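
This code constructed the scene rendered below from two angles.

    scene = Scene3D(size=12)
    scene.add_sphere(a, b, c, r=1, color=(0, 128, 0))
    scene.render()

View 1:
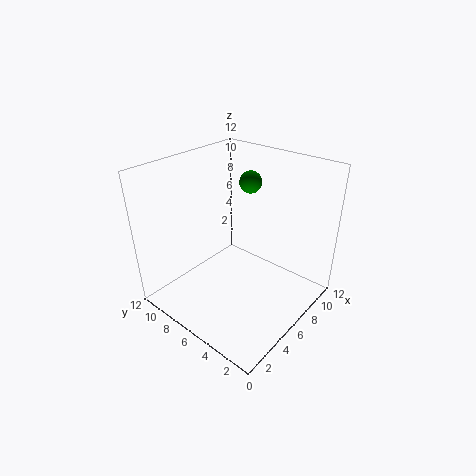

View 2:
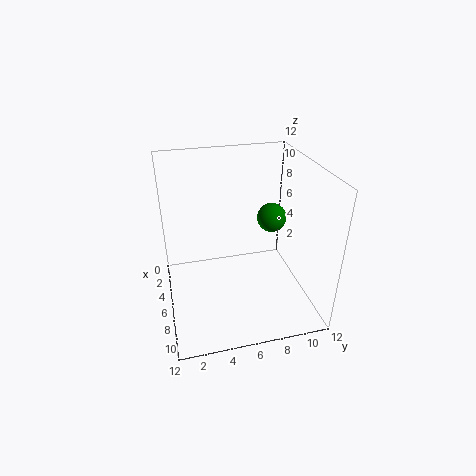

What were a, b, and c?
a = 9.5, b = 7.5, c = 9.5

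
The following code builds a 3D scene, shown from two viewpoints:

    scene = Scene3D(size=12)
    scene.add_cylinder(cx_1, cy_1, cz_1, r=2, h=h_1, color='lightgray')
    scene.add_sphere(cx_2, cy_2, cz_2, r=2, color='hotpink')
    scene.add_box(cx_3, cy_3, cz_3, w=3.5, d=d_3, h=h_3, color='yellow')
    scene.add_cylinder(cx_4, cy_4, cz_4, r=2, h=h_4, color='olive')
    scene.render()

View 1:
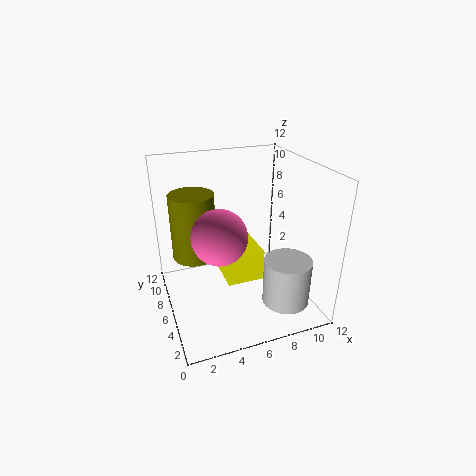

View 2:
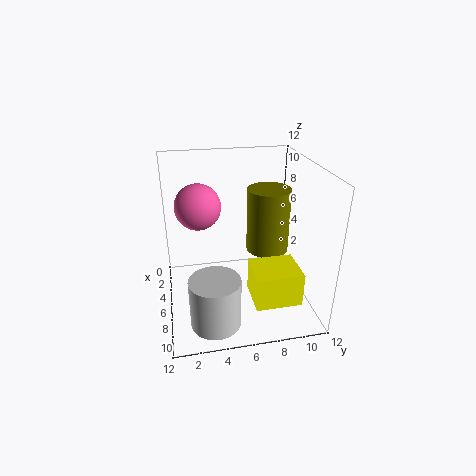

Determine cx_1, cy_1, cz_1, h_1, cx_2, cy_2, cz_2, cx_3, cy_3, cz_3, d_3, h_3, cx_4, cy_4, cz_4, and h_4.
cx_1 = 9.5; cy_1 = 3.5; cz_1 = 0.5; h_1 = 4; cx_2 = 3.5; cy_2 = 3; cz_2 = 8; cx_3 = 5.5; cy_3 = 7; cz_3 = 0.5; d_3 = 4; h_3 = 3; cx_4 = 3; cy_4 = 9.5; cz_4 = 3; h_4 = 6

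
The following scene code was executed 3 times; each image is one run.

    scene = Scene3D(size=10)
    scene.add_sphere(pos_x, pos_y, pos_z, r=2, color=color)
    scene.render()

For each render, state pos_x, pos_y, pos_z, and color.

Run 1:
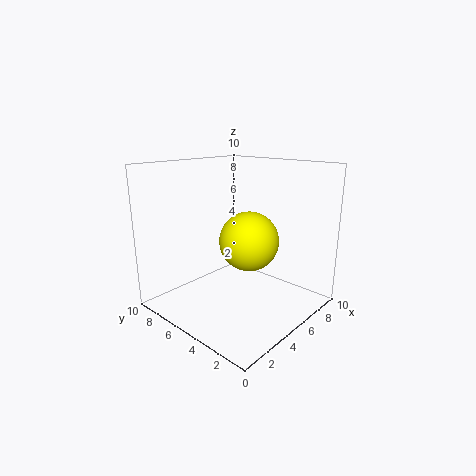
pos_x = 5; pos_y = 4; pos_z = 5; color = 'yellow'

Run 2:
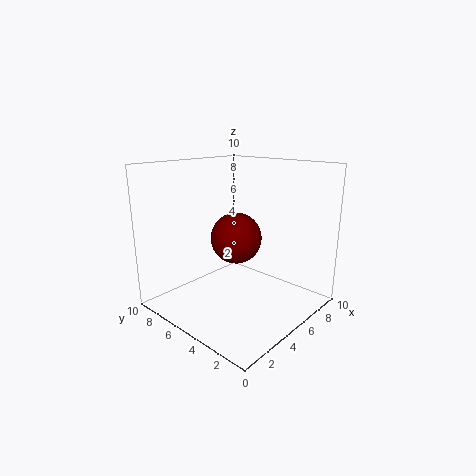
pos_x = 7; pos_y = 7; pos_z = 4; color = 'maroon'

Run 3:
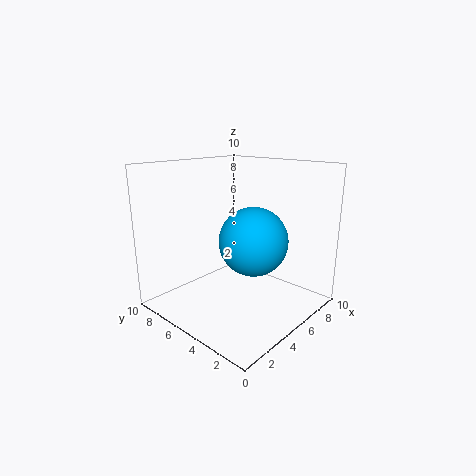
pos_x = 3; pos_y = 2; pos_z = 6; color = 'deepskyblue'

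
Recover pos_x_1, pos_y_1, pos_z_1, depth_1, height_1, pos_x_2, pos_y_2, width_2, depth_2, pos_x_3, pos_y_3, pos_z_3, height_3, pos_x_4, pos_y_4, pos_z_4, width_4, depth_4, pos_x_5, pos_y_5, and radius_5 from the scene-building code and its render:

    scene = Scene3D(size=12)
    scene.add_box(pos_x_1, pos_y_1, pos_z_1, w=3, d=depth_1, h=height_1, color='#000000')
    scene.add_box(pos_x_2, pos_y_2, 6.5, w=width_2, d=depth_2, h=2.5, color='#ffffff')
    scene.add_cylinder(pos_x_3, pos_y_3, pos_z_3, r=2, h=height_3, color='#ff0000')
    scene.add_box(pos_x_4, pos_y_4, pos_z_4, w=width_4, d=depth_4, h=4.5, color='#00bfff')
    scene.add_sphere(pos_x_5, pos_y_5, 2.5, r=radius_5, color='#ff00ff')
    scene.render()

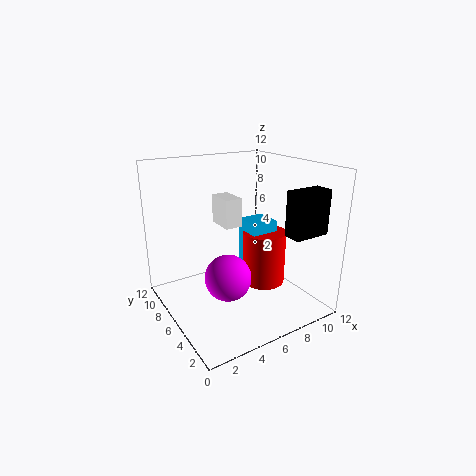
pos_x_1 = 8; pos_y_1 = 1; pos_z_1 = 7; depth_1 = 1.5; height_1 = 3.5; pos_x_2 = 5.5; pos_y_2 = 7; width_2 = 1.5; depth_2 = 2.5; pos_x_3 = 9.5; pos_y_3 = 7; pos_z_3 = 0.5; height_3 = 5; pos_x_4 = 8; pos_y_4 = 6.5; pos_z_4 = 2; width_4 = 2.5; depth_4 = 2.5; pos_x_5 = 5; pos_y_5 = 6; radius_5 = 2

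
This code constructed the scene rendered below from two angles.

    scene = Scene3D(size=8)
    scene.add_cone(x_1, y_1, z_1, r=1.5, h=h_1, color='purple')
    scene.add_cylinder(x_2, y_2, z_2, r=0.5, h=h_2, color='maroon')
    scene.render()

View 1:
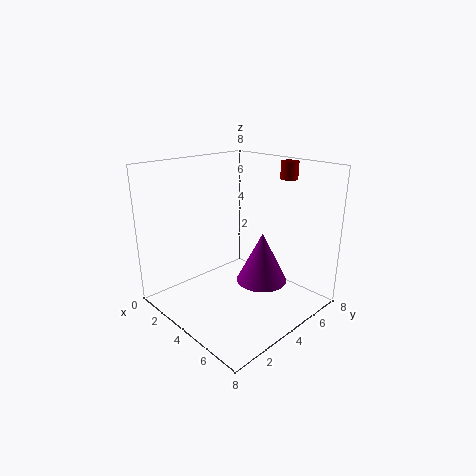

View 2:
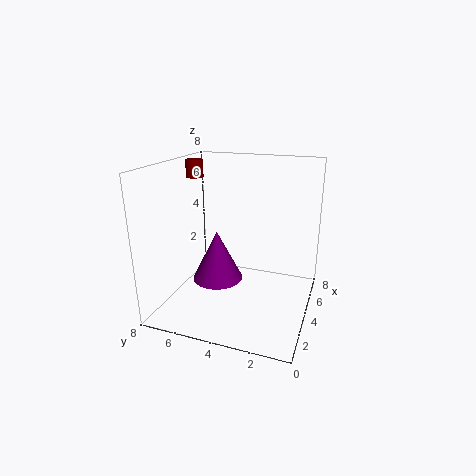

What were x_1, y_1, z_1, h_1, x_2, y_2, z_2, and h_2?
x_1 = 4.5
y_1 = 5.5
z_1 = 1
h_1 = 3
x_2 = 5
y_2 = 7
z_2 = 7
h_2 = 1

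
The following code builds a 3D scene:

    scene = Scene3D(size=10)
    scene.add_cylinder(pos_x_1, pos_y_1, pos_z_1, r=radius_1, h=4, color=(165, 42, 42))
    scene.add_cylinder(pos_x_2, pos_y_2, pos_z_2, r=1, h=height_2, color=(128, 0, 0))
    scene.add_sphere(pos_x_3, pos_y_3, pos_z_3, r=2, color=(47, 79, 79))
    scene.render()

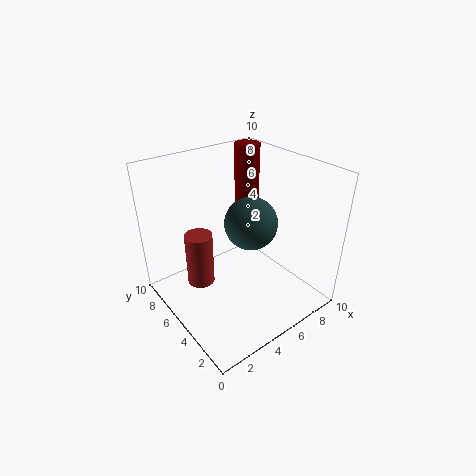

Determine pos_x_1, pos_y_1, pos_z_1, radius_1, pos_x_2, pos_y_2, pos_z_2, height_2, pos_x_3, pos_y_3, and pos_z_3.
pos_x_1 = 3, pos_y_1 = 7, pos_z_1 = 1, radius_1 = 1, pos_x_2 = 9, pos_y_2 = 9, pos_z_2 = 5, height_2 = 5, pos_x_3 = 7, pos_y_3 = 6, pos_z_3 = 5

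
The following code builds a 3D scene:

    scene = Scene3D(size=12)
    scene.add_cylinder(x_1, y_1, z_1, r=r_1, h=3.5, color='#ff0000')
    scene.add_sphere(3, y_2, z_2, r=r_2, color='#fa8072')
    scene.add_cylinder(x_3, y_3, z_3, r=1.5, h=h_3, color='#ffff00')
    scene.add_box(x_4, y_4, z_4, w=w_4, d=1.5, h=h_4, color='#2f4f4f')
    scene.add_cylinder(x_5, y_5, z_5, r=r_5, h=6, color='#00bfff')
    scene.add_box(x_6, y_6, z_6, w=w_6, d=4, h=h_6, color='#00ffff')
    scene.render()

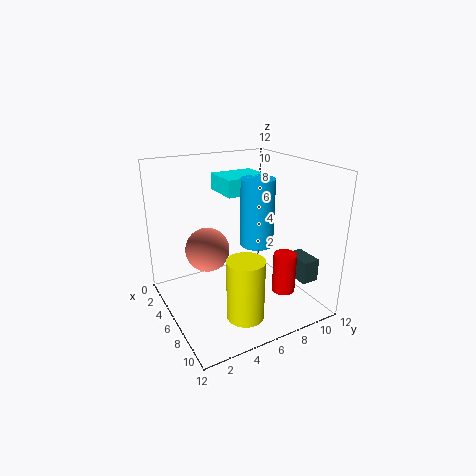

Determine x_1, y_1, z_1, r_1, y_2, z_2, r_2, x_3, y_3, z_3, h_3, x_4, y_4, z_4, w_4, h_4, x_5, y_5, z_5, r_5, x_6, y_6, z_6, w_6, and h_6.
x_1 = 8; y_1 = 9.5; z_1 = 1; r_1 = 1; y_2 = 4.5; z_2 = 4; r_2 = 2; x_3 = 9; y_3 = 5; z_3 = 0.5; h_3 = 5; x_4 = 7; y_4 = 10.5; z_4 = 2; w_4 = 2.5; h_4 = 2; x_5 = 5; y_5 = 8.5; z_5 = 4.5; r_5 = 1.5; x_6 = 1; y_6 = 6; z_6 = 9; w_6 = 3.5; h_6 = 1.5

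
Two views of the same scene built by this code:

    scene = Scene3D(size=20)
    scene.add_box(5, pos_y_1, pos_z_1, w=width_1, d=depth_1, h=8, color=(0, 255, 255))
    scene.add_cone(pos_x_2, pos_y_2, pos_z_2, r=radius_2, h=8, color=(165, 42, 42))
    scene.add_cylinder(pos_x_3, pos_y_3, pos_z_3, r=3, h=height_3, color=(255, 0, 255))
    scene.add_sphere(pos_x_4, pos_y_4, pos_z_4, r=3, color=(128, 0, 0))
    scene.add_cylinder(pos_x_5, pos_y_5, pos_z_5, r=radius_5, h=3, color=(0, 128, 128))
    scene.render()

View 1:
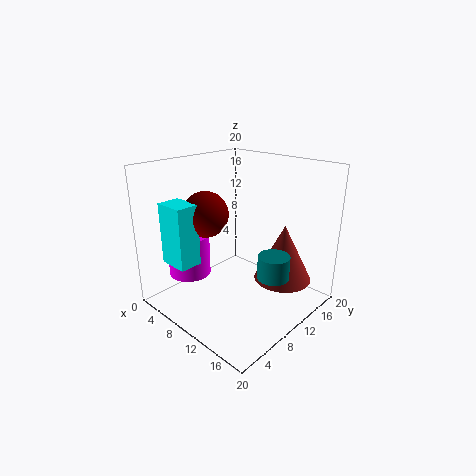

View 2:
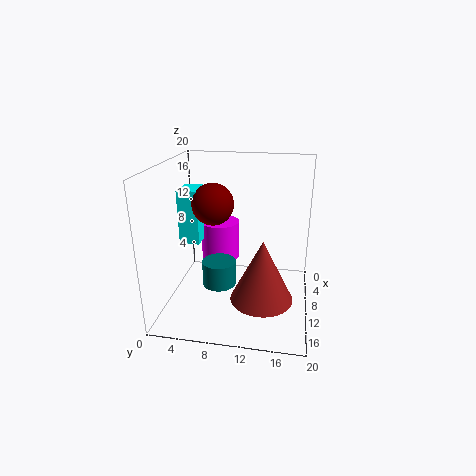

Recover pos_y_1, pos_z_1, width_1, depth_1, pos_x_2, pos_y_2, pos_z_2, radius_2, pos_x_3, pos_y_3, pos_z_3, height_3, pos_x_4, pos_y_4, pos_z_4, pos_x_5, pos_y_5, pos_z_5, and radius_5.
pos_y_1 = 1
pos_z_1 = 8
width_1 = 4
depth_1 = 3
pos_x_2 = 15
pos_y_2 = 14
pos_z_2 = 4
radius_2 = 4
pos_x_3 = 4
pos_y_3 = 6
pos_z_3 = 4
height_3 = 6
pos_x_4 = 8
pos_y_4 = 6
pos_z_4 = 14
pos_x_5 = 17
pos_y_5 = 9
pos_z_5 = 7
radius_5 = 2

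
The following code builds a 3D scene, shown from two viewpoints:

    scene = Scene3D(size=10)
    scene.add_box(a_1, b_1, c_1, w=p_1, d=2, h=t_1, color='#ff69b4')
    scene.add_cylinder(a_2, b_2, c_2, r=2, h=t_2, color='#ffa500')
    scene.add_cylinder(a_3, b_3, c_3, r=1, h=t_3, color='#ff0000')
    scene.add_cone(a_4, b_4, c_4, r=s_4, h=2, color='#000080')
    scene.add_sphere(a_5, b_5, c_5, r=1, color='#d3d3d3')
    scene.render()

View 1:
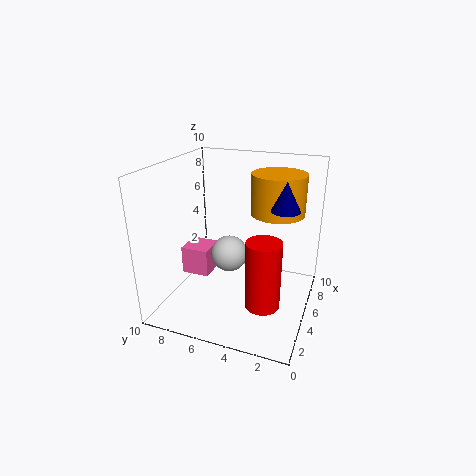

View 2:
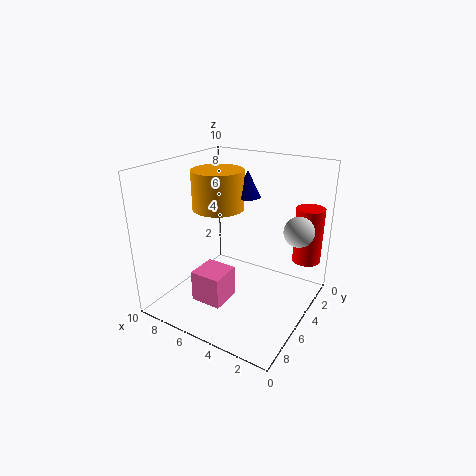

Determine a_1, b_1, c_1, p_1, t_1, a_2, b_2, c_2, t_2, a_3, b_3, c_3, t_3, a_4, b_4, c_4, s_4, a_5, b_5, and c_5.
a_1 = 4, b_1 = 7, c_1 = 2, p_1 = 2, t_1 = 2, a_2 = 8, b_2 = 3, c_2 = 6, t_2 = 3, a_3 = 1, b_3 = 2, c_3 = 3, t_3 = 4, a_4 = 6, b_4 = 2, c_4 = 7, s_4 = 1, a_5 = 1, b_5 = 4, c_5 = 6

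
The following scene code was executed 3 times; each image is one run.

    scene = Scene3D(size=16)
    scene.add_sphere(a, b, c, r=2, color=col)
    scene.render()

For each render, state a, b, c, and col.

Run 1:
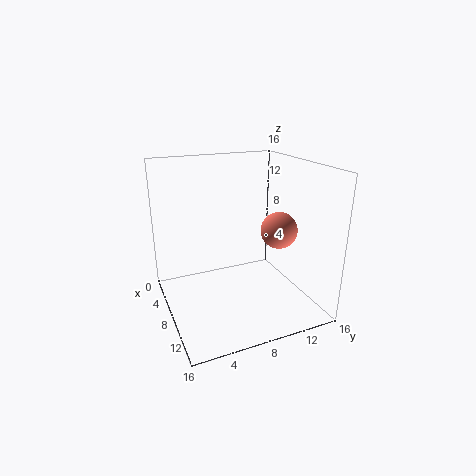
a = 10, b = 12, c = 9, col = 'salmon'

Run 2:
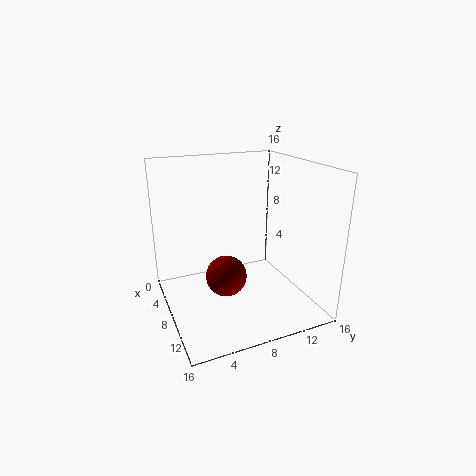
a = 12, b = 5, c = 6, col = 'maroon'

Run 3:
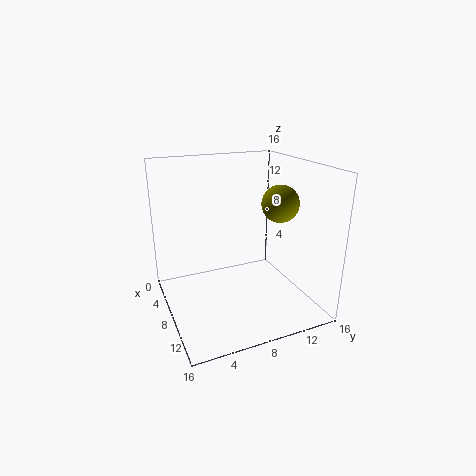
a = 10, b = 12, c = 12, col = 'olive'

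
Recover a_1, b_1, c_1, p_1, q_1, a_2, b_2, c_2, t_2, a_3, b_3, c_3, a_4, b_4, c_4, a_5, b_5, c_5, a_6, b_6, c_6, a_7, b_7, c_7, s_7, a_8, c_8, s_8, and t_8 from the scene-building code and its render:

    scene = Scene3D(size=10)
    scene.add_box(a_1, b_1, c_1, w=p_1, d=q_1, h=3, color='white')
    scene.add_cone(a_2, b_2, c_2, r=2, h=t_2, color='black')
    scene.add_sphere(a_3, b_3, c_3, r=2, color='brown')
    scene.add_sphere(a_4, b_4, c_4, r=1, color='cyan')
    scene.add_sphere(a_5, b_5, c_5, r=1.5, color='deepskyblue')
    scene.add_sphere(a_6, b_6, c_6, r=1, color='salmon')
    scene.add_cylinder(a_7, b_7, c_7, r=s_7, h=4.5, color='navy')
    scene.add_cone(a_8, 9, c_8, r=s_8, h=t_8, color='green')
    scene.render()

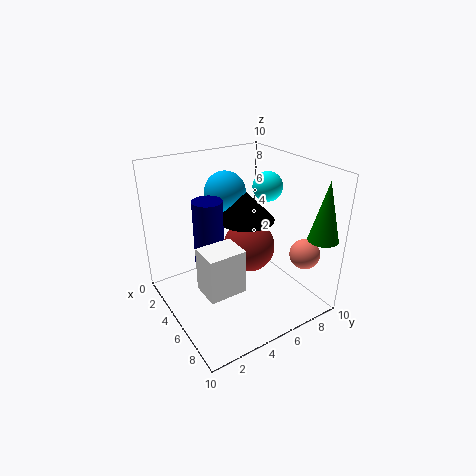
a_1 = 5.5
b_1 = 1.5
c_1 = 2.5
p_1 = 2
q_1 = 2.5
a_2 = 4.5
b_2 = 6
c_2 = 6
t_2 = 2
a_3 = 3.5
b_3 = 7
c_3 = 3
a_4 = 5.5
b_4 = 7
c_4 = 8.5
a_5 = 2.5
b_5 = 5.5
c_5 = 7.5
a_6 = 8.5
b_6 = 8
c_6 = 4.5
a_7 = 4.5
b_7 = 3
c_7 = 3.5
s_7 = 1
a_8 = 9
c_8 = 5.5
s_8 = 1
t_8 = 4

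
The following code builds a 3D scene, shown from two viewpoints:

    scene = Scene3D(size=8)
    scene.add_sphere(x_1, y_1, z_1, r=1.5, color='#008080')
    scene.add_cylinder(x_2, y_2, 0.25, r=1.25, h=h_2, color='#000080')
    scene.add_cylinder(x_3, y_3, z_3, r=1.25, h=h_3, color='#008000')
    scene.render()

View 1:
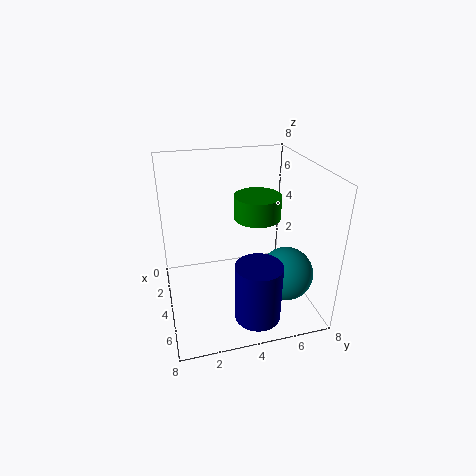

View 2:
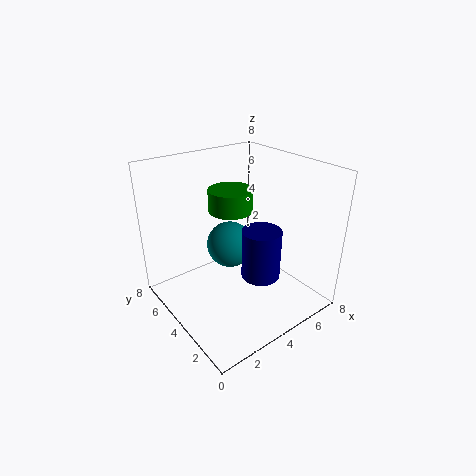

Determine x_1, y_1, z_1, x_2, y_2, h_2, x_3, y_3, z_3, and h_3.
x_1 = 5.25; y_1 = 6.5; z_1 = 2; x_2 = 6.25; y_2 = 4.5; h_2 = 3.25; x_3 = 4.25; y_3 = 5; z_3 = 5.25; h_3 = 1.25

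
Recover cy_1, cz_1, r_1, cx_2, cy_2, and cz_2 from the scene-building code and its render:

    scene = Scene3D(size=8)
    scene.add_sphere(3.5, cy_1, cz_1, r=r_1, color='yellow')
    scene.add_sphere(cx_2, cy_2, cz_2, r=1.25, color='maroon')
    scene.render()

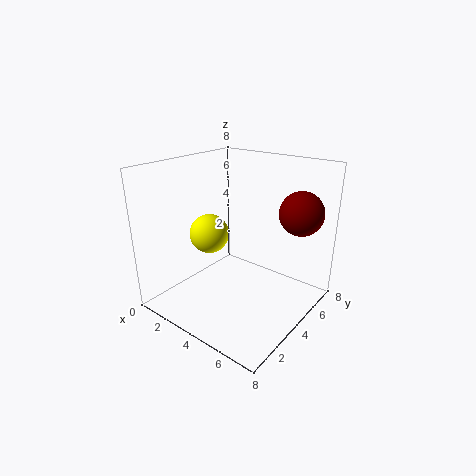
cy_1 = 2.25
cz_1 = 4.75
r_1 = 1
cx_2 = 6.5
cy_2 = 6.5
cz_2 = 5.25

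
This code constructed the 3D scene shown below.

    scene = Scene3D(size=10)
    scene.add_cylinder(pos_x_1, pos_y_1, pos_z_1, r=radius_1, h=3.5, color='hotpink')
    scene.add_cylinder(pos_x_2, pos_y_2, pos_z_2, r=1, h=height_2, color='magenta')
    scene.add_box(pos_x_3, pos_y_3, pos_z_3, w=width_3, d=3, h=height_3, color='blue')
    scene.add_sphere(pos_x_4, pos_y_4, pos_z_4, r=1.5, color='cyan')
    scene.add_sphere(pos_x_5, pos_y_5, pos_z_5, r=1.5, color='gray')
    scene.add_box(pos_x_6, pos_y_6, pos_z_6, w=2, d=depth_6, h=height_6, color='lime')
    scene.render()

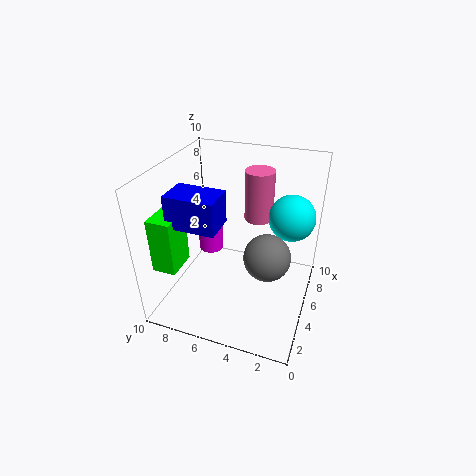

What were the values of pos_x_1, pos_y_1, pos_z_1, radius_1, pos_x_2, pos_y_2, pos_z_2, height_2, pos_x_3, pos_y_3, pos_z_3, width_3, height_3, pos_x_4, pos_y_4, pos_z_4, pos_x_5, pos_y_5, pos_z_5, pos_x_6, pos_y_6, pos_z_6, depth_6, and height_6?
pos_x_1 = 6.5
pos_y_1 = 4
pos_z_1 = 6
radius_1 = 1
pos_x_2 = 8
pos_y_2 = 8.5
pos_z_2 = 1.5
height_2 = 2.5
pos_x_3 = 1
pos_y_3 = 5
pos_z_3 = 7.5
width_3 = 2
height_3 = 2
pos_x_4 = 5.5
pos_y_4 = 1.5
pos_z_4 = 7
pos_x_5 = 3.5
pos_y_5 = 2.5
pos_z_5 = 5
pos_x_6 = 0.5
pos_y_6 = 7.5
pos_z_6 = 4.5
depth_6 = 1.5
height_6 = 3.5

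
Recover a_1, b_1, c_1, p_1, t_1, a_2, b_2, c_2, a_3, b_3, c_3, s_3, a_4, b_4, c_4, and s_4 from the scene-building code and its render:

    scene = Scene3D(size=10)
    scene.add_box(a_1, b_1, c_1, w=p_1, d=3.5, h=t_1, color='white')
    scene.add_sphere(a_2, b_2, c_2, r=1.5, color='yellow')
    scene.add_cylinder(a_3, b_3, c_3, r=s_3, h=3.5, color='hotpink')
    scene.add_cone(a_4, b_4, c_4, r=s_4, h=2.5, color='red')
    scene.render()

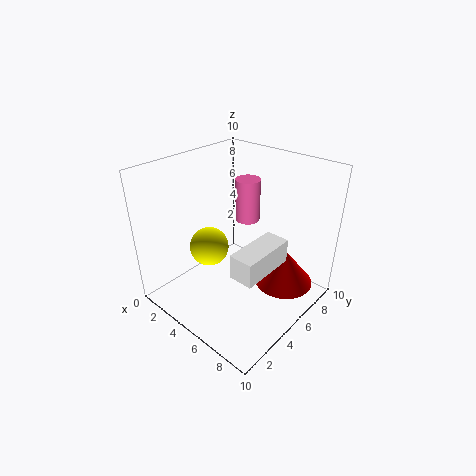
a_1 = 7.5, b_1 = 1.5, c_1 = 5, p_1 = 1.5, t_1 = 1.5, a_2 = 2, b_2 = 5, c_2 = 3, a_3 = 2.5, b_3 = 9, c_3 = 4, s_3 = 1, a_4 = 8, b_4 = 6.5, c_4 = 2, s_4 = 2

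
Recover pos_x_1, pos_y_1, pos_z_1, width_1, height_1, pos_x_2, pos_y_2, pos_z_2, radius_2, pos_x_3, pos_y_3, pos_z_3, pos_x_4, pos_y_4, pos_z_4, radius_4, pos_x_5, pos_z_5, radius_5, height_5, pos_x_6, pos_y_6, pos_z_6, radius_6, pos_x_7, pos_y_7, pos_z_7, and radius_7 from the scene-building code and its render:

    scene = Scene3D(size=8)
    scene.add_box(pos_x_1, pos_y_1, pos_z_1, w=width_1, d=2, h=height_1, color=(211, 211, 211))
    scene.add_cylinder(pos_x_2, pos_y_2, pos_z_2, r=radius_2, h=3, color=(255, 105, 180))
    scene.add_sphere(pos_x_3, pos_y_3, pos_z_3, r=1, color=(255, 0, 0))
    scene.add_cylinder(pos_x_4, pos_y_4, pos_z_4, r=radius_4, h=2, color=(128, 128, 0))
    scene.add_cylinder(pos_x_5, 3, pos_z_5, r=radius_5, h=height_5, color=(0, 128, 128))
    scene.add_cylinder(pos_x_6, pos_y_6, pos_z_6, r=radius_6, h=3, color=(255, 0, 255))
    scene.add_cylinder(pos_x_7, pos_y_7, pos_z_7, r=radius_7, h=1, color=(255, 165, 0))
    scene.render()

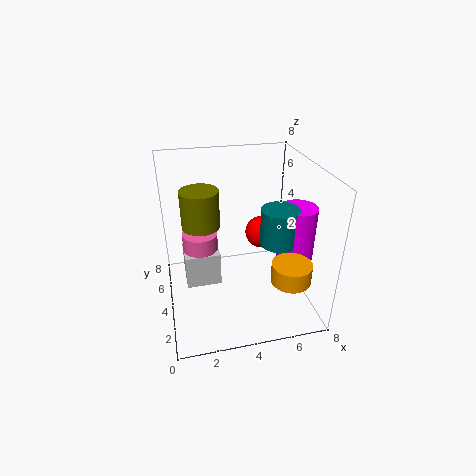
pos_x_1 = 1; pos_y_1 = 4; pos_z_1 = 1; width_1 = 2; height_1 = 2; pos_x_2 = 2; pos_y_2 = 5; pos_z_2 = 1; radius_2 = 1; pos_x_3 = 6; pos_y_3 = 6; pos_z_3 = 3; pos_x_4 = 2; pos_y_4 = 4; pos_z_4 = 5; radius_4 = 1; pos_x_5 = 6; pos_z_5 = 4; radius_5 = 1; height_5 = 2; pos_x_6 = 7; pos_y_6 = 3; pos_z_6 = 3; radius_6 = 1; pos_x_7 = 6; pos_y_7 = 1; pos_z_7 = 3; radius_7 = 1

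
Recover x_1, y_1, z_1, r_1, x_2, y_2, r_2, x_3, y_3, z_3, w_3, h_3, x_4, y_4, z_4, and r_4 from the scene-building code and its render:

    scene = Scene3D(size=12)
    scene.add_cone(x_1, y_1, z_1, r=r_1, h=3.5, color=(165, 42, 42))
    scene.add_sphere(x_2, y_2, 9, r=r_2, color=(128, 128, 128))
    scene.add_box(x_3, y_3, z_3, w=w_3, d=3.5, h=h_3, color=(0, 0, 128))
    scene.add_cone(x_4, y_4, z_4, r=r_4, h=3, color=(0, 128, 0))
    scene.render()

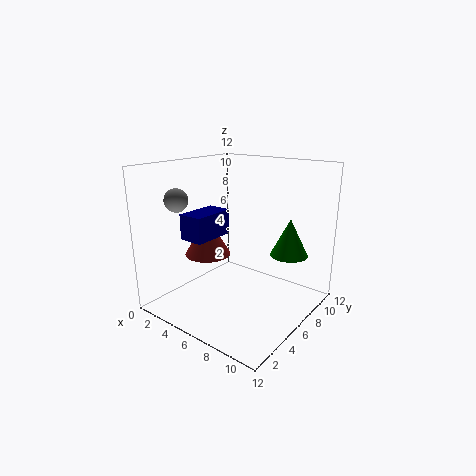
x_1 = 3; y_1 = 5.5; z_1 = 4; r_1 = 2; x_2 = 1.5; y_2 = 3.5; r_2 = 1; x_3 = 3.5; y_3 = 2; z_3 = 6.5; w_3 = 2; h_3 = 2; x_4 = 10; y_4 = 7.5; z_4 = 5; r_4 = 1.5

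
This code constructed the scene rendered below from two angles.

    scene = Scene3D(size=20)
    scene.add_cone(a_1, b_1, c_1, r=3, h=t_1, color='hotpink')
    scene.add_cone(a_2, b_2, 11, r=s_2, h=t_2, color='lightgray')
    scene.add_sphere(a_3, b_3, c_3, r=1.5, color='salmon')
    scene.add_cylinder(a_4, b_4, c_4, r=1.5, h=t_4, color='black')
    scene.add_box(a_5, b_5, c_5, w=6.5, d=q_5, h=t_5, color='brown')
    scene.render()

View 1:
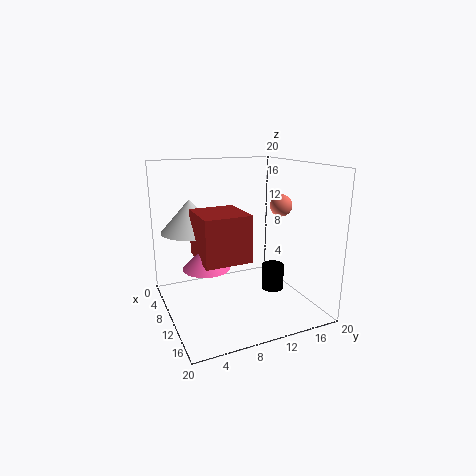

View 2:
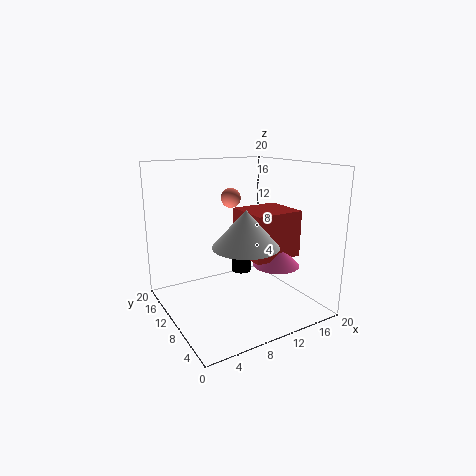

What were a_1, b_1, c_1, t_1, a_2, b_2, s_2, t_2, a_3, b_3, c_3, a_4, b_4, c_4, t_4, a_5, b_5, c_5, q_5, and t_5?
a_1 = 12.5; b_1 = 4.5; c_1 = 7.5; t_1 = 3; a_2 = 7.5; b_2 = 4; s_2 = 4; t_2 = 4.5; a_3 = 12; b_3 = 15.5; c_3 = 14.5; a_4 = 13; b_4 = 14; c_4 = 3; t_4 = 3.5; a_5 = 9; b_5 = 3.5; c_5 = 8.5; q_5 = 6; t_5 = 6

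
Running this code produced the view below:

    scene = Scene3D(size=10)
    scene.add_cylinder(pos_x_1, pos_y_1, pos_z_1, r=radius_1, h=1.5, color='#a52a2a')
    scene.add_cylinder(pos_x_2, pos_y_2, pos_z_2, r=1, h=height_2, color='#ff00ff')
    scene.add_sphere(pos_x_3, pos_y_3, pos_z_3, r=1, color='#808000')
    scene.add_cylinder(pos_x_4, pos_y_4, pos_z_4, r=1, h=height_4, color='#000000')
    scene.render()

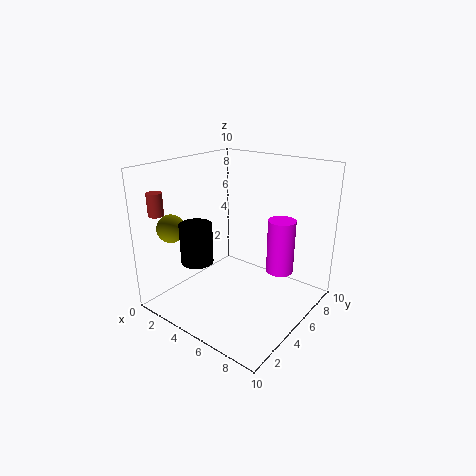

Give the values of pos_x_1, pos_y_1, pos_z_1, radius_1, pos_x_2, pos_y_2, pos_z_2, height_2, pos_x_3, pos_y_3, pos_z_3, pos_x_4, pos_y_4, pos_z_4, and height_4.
pos_x_1 = 1.5; pos_y_1 = 1; pos_z_1 = 7; radius_1 = 0.5; pos_x_2 = 7; pos_y_2 = 7.5; pos_z_2 = 2; height_2 = 4; pos_x_3 = 1; pos_y_3 = 2.5; pos_z_3 = 5.5; pos_x_4 = 4.5; pos_y_4 = 1.5; pos_z_4 = 4.5; height_4 = 2.5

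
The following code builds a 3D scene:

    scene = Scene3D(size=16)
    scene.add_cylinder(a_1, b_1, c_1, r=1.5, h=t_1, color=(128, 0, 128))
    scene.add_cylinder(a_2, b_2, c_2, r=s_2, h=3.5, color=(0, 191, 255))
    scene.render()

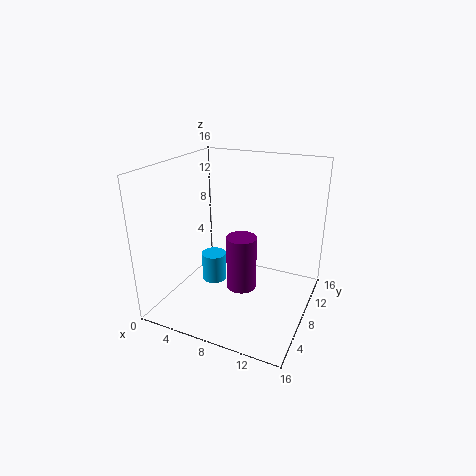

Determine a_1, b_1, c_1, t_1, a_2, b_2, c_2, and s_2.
a_1 = 10
b_1 = 4.5
c_1 = 4.5
t_1 = 5.5
a_2 = 4
b_2 = 9.5
c_2 = 1
s_2 = 1.5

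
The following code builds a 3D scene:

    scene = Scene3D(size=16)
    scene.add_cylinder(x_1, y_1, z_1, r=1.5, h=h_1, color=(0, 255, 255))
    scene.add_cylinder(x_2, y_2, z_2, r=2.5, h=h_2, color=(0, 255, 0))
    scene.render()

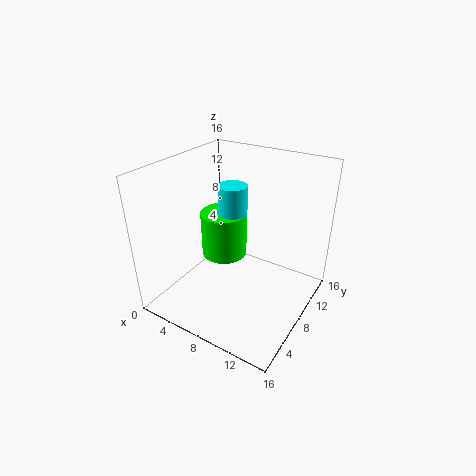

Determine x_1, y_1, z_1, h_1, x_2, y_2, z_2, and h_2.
x_1 = 8; y_1 = 7; z_1 = 11.5; h_1 = 3; x_2 = 6.5; y_2 = 7.5; z_2 = 6; h_2 = 5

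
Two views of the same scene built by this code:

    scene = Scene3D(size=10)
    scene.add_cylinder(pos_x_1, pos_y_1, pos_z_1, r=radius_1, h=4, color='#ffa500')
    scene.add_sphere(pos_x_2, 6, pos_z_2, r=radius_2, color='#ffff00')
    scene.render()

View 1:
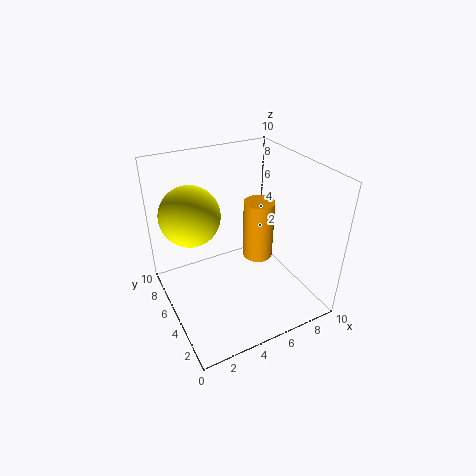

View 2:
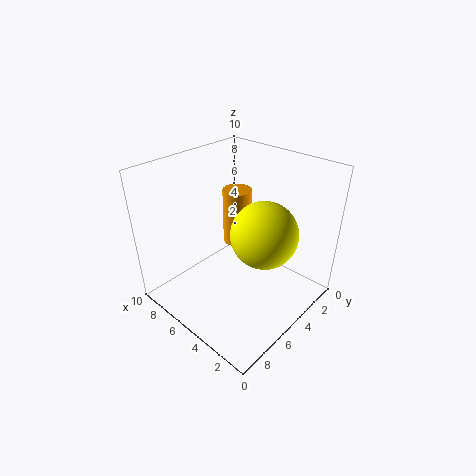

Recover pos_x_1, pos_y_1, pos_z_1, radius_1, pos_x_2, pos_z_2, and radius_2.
pos_x_1 = 6; pos_y_1 = 4; pos_z_1 = 4; radius_1 = 1; pos_x_2 = 2; pos_z_2 = 7; radius_2 = 2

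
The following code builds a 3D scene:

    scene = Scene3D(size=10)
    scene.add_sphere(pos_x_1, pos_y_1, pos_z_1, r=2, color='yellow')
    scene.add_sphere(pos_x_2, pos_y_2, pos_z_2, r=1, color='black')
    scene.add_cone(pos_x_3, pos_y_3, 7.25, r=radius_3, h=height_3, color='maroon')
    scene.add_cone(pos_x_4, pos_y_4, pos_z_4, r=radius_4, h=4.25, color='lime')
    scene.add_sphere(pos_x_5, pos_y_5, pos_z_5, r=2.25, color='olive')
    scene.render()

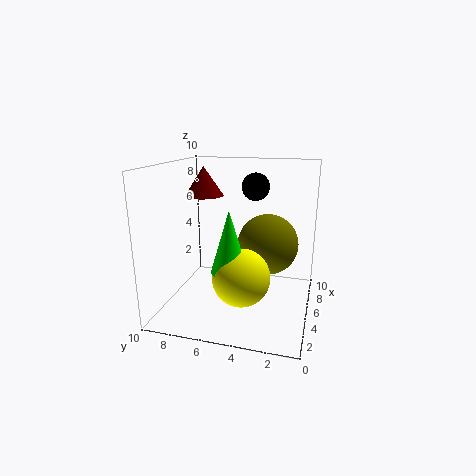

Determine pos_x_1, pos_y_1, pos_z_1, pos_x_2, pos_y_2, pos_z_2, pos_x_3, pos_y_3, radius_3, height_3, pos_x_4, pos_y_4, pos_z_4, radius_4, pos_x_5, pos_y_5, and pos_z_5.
pos_x_1 = 4
pos_y_1 = 4.5
pos_z_1 = 2.5
pos_x_2 = 7
pos_y_2 = 4.25
pos_z_2 = 8.25
pos_x_3 = 7.75
pos_y_3 = 8.5
radius_3 = 1.5
height_3 = 2.25
pos_x_4 = 3.75
pos_y_4 = 5.25
pos_z_4 = 3
radius_4 = 1.25
pos_x_5 = 7
pos_y_5 = 3.25
pos_z_5 = 4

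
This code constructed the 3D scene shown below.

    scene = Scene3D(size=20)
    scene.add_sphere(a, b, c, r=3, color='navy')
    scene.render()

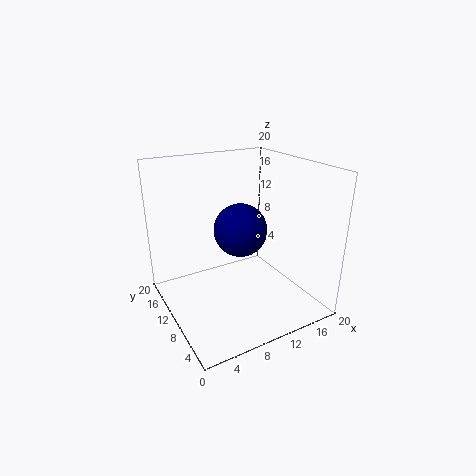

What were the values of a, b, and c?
a = 6.75
b = 3.75
c = 14.25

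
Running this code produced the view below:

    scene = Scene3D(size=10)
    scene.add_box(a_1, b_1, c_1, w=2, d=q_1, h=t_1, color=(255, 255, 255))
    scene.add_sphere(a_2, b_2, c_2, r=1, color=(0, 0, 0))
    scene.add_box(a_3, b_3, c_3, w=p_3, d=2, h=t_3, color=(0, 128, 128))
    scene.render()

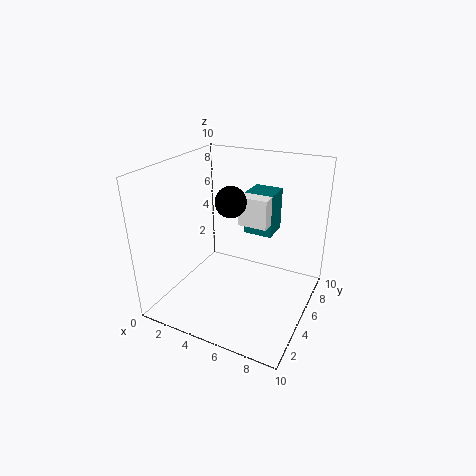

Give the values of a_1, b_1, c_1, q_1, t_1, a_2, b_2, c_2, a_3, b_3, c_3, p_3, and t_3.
a_1 = 5
b_1 = 5
c_1 = 6
q_1 = 1
t_1 = 2
a_2 = 5
b_2 = 4
c_2 = 8
a_3 = 5
b_3 = 6
c_3 = 5
p_3 = 2
t_3 = 3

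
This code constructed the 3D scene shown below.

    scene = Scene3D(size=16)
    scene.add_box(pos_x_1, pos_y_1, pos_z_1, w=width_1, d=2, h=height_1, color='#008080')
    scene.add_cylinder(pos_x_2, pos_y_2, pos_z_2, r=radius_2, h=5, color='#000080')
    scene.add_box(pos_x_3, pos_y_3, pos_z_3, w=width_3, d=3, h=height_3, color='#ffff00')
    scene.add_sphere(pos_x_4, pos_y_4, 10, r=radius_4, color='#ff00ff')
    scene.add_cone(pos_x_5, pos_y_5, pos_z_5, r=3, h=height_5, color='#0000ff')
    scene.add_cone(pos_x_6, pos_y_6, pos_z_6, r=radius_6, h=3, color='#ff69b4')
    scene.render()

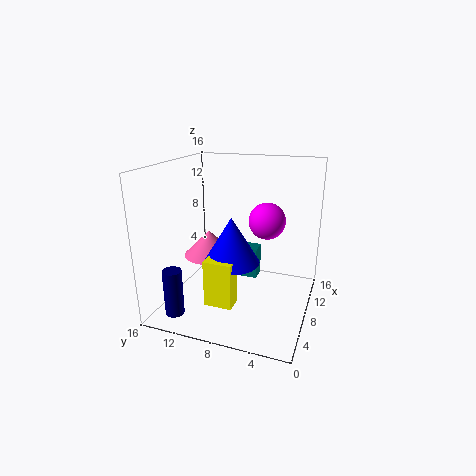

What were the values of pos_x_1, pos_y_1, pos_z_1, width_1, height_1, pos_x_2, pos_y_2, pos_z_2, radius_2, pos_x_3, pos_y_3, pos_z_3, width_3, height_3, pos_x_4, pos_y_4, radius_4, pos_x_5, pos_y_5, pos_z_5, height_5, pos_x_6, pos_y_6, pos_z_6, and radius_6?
pos_x_1 = 12; pos_y_1 = 7; pos_z_1 = 1; width_1 = 2; height_1 = 4; pos_x_2 = 2; pos_y_2 = 13; pos_z_2 = 1; radius_2 = 1; pos_x_3 = 3; pos_y_3 = 7; pos_z_3 = 2; width_3 = 2; height_3 = 5; pos_x_4 = 9; pos_y_4 = 5; radius_4 = 2; pos_x_5 = 6; pos_y_5 = 8; pos_z_5 = 6; height_5 = 5; pos_x_6 = 9; pos_y_6 = 12; pos_z_6 = 5; radius_6 = 3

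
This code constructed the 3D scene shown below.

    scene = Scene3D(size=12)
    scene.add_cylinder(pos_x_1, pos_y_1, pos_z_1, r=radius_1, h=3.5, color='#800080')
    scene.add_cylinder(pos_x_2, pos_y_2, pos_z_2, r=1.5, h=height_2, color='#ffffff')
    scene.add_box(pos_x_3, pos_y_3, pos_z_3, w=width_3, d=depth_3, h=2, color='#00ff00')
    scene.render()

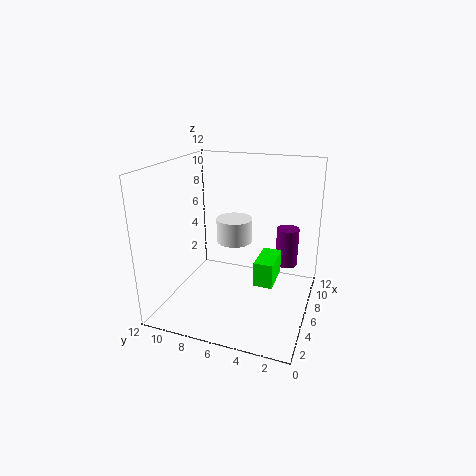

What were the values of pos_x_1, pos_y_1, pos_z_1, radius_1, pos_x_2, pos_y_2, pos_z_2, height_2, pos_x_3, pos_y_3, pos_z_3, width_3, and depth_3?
pos_x_1 = 9.5
pos_y_1 = 2.5
pos_z_1 = 2.5
radius_1 = 1
pos_x_2 = 6.5
pos_y_2 = 6.5
pos_z_2 = 5.5
height_2 = 2
pos_x_3 = 4
pos_y_3 = 2.5
pos_z_3 = 3
width_3 = 3
depth_3 = 1.5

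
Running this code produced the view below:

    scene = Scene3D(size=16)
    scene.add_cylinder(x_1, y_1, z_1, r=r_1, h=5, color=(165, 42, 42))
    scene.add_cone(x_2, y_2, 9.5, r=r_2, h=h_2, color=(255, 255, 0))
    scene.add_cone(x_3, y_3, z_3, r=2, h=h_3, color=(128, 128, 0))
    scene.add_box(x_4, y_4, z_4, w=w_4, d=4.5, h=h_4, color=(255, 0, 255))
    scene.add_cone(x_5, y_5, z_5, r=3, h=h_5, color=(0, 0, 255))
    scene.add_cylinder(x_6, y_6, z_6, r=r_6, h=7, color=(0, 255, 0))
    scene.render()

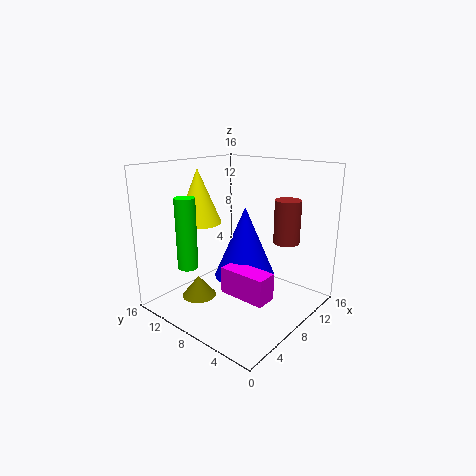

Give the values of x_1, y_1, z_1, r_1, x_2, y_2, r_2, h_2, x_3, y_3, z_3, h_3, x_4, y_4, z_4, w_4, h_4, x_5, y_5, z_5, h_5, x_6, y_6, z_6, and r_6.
x_1 = 12.5; y_1 = 4.5; z_1 = 7; r_1 = 1.5; x_2 = 6; y_2 = 12; r_2 = 2.5; h_2 = 6; x_3 = 5.5; y_3 = 12; z_3 = 0.5; h_3 = 2.5; x_4 = 2; y_4 = 0.5; z_4 = 5; w_4 = 2; h_4 = 2.5; x_5 = 5.5; y_5 = 5; z_5 = 5.5; h_5 = 7; x_6 = 1.5; y_6 = 9; z_6 = 6.5; r_6 = 1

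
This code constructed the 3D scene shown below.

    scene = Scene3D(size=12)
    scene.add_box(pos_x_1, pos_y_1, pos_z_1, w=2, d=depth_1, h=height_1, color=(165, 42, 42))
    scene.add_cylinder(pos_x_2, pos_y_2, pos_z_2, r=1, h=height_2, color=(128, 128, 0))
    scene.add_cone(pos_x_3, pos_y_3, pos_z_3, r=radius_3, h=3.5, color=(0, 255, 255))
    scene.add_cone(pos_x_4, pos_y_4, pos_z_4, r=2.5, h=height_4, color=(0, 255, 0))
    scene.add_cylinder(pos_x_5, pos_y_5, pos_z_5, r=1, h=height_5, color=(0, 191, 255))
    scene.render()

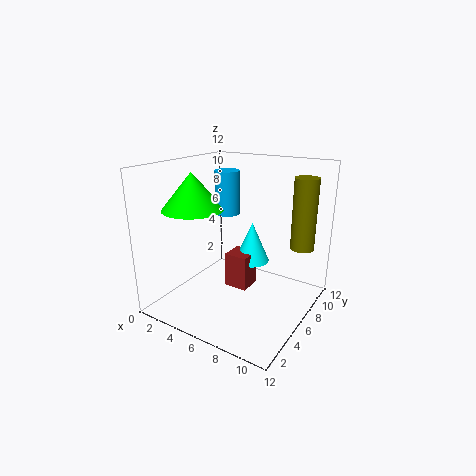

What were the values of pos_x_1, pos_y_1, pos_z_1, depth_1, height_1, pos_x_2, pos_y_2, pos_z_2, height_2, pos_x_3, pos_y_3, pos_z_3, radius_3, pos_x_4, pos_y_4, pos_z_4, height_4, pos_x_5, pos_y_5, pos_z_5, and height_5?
pos_x_1 = 5; pos_y_1 = 5.5; pos_z_1 = 1.5; depth_1 = 2; height_1 = 3; pos_x_2 = 10.5; pos_y_2 = 9; pos_z_2 = 5; height_2 = 6; pos_x_3 = 6.5; pos_y_3 = 7.5; pos_z_3 = 3.5; radius_3 = 1.5; pos_x_4 = 3; pos_y_4 = 4; pos_z_4 = 8.5; height_4 = 3; pos_x_5 = 5; pos_y_5 = 6; pos_z_5 = 8; height_5 = 3.5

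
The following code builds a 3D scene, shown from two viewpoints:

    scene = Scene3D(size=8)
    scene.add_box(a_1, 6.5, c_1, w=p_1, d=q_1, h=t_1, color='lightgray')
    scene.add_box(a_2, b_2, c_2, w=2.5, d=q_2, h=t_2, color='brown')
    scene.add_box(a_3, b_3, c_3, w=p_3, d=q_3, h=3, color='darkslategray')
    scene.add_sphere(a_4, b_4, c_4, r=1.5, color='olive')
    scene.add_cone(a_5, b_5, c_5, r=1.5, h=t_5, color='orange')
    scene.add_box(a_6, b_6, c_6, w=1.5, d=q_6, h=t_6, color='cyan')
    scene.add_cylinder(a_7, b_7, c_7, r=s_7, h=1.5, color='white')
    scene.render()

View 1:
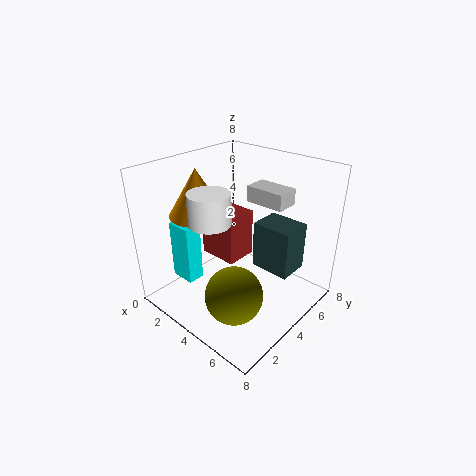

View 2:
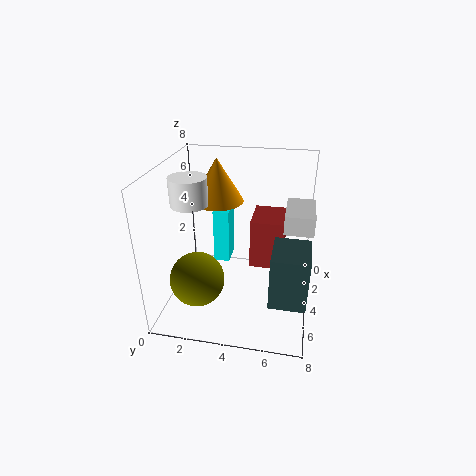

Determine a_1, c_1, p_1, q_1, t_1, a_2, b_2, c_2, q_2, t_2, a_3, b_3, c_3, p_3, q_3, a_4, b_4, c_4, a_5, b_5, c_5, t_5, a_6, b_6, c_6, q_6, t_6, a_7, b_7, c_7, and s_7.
a_1 = 2.5
c_1 = 5
p_1 = 2.5
q_1 = 1.5
t_1 = 1
a_2 = 0.5
b_2 = 4.5
c_2 = 1.5
q_2 = 2
t_2 = 3
a_3 = 3.5
b_3 = 6
c_3 = 1
p_3 = 2.5
q_3 = 2
a_4 = 5.5
b_4 = 2
c_4 = 2
a_5 = 2.5
b_5 = 2.5
c_5 = 5.5
t_5 = 2.5
a_6 = 0.5
b_6 = 2
c_6 = 1
q_6 = 1
t_6 = 3.5
a_7 = 4.5
b_7 = 1.5
c_7 = 6
s_7 = 1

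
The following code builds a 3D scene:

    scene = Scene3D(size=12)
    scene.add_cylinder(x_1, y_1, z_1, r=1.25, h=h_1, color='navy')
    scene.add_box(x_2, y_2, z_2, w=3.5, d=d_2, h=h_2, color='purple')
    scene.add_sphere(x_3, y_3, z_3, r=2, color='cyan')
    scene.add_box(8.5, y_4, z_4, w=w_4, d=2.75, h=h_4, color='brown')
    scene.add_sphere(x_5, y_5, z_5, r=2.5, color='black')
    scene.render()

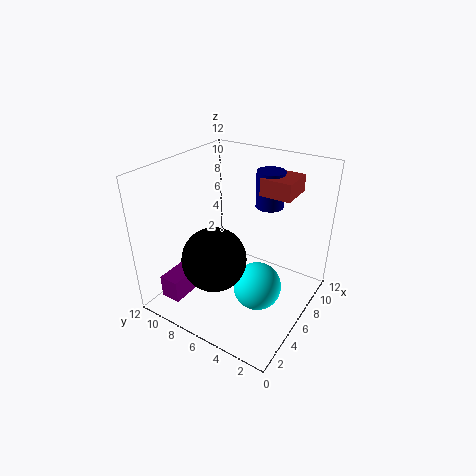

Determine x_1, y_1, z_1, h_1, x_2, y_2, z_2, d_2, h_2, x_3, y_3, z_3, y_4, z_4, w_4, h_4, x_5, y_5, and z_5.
x_1 = 10, y_1 = 5.25, z_1 = 7.5, h_1 = 3.25, x_2 = 1.5, y_2 = 9.25, z_2 = 0.75, d_2 = 1.75, h_2 = 2, x_3 = 5.5, y_3 = 3.75, z_3 = 2.25, y_4 = 2.75, z_4 = 9, w_4 = 3, h_4 = 1.5, x_5 = 3, y_5 = 6.25, z_5 = 5.5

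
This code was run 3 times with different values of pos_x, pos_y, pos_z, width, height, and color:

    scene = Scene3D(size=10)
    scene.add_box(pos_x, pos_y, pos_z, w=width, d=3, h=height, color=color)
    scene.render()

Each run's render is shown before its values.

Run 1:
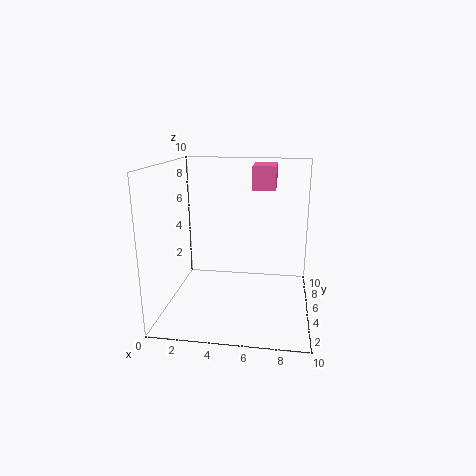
pos_x = 6
pos_y = 4
pos_z = 8.5
width = 1.5
height = 1.5
color = 'hotpink'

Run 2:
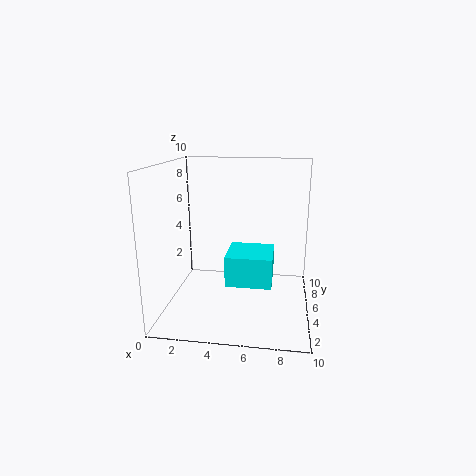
pos_x = 4.5
pos_y = 2.5
pos_z = 2.5
width = 3
height = 2
color = 'cyan'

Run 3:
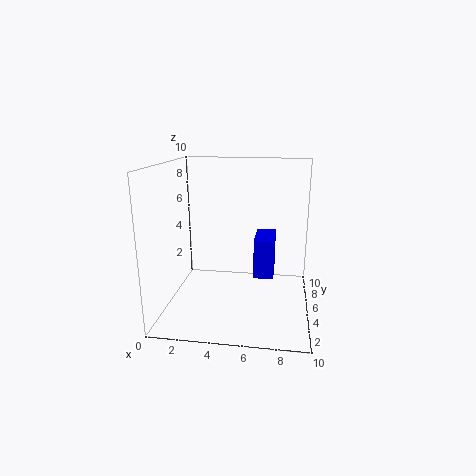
pos_x = 6
pos_y = 6
pos_z = 1.5
width = 1.5
height = 3
color = 'blue'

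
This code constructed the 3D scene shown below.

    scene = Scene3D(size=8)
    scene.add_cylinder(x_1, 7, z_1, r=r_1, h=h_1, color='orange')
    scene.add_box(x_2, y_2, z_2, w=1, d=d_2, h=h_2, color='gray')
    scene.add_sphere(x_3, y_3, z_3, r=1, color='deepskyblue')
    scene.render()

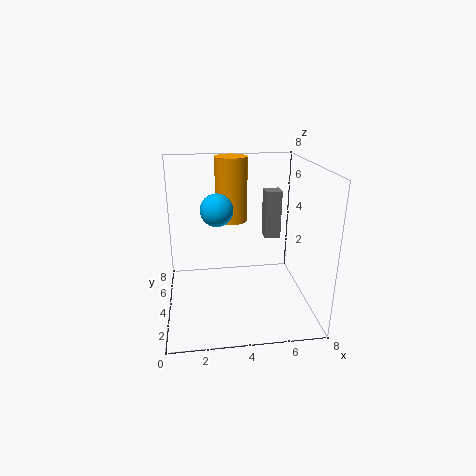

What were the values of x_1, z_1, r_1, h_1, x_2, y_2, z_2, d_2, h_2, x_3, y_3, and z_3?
x_1 = 4
z_1 = 4
r_1 = 1
h_1 = 4
x_2 = 6
y_2 = 6
z_2 = 3
d_2 = 1
h_2 = 3
x_3 = 3
y_3 = 6
z_3 = 5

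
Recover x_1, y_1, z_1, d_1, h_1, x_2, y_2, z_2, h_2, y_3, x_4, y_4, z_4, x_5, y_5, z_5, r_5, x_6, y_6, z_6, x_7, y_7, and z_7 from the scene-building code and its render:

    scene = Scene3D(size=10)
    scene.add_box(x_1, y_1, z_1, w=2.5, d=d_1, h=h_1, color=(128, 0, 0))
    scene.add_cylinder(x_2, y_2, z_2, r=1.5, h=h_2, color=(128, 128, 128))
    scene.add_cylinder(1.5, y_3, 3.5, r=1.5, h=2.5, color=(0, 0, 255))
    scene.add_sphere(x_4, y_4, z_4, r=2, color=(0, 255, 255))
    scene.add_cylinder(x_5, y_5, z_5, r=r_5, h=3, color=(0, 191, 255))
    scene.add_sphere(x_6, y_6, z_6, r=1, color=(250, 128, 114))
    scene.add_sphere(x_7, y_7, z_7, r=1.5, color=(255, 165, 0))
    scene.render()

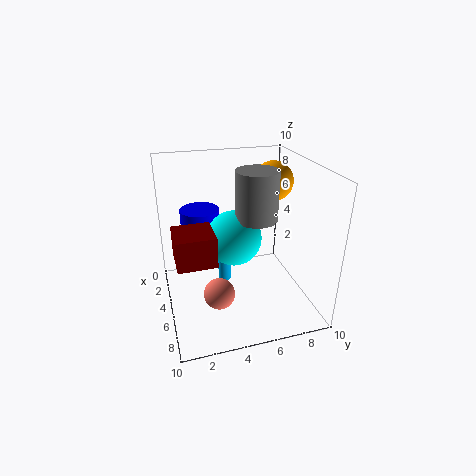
x_1 = 5, y_1 = 0.5, z_1 = 4.5, d_1 = 2.5, h_1 = 2, x_2 = 4.5, y_2 = 6.5, z_2 = 6, h_2 = 3.5, y_3 = 3, x_4 = 4, y_4 = 5, z_4 = 4.5, x_5 = 3, y_5 = 4.5, z_5 = 0.5, r_5 = 0.5, x_6 = 7.5, y_6 = 3, z_6 = 2.5, x_7 = 2.5, y_7 = 8.5, z_7 = 8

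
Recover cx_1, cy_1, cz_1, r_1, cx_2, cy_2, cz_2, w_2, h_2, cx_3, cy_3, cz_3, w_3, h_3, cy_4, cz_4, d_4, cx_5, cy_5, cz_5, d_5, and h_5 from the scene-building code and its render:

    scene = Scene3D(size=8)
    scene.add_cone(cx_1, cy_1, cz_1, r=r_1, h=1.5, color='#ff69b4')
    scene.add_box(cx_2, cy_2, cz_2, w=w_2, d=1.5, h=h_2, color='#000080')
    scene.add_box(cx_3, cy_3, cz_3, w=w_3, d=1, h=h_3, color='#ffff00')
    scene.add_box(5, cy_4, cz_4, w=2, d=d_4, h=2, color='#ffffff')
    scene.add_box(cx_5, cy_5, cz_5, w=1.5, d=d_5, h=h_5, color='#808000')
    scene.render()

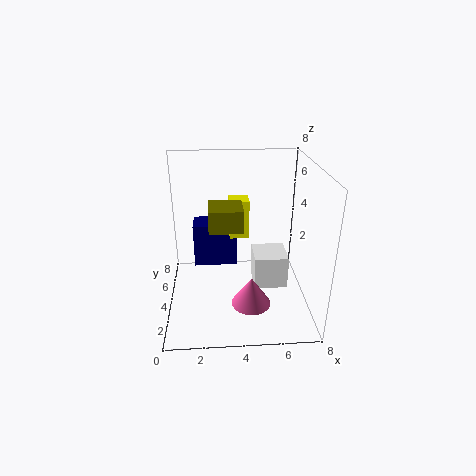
cx_1 = 4.5, cy_1 = 1.5, cz_1 = 1.5, r_1 = 1, cx_2 = 1.5, cy_2 = 4.5, cz_2 = 2, w_2 = 2.5, h_2 = 2.5, cx_3 = 3.5, cy_3 = 3, cz_3 = 4.5, w_3 = 1, h_3 = 2, cy_4 = 4, cz_4 = 0.5, d_4 = 2, cx_5 = 2.5, cy_5 = 0.5, cz_5 = 6, d_5 = 1.5, h_5 = 1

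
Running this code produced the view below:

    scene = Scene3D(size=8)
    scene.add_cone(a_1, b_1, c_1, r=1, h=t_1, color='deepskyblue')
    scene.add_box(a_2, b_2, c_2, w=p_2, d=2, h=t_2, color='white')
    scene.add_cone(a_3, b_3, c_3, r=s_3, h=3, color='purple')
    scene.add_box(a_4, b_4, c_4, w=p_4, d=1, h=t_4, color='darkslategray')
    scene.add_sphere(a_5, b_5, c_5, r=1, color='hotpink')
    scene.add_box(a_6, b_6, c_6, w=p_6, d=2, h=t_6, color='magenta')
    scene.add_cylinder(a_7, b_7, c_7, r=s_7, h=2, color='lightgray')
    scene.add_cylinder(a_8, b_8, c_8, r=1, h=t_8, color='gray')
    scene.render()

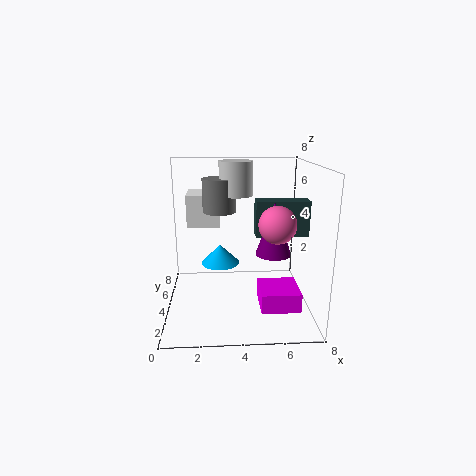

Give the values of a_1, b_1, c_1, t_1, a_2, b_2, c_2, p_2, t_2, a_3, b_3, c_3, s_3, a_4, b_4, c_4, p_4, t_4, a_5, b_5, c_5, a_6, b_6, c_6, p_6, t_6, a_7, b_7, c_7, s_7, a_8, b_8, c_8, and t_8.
a_1 = 3; b_1 = 3; c_1 = 3; t_1 = 1; a_2 = 1; b_2 = 6; c_2 = 4; p_2 = 2; t_2 = 2; a_3 = 6; b_3 = 4; c_3 = 3; s_3 = 1; a_4 = 5; b_4 = 4; c_4 = 4; p_4 = 3; t_4 = 2; a_5 = 6; b_5 = 3; c_5 = 5; a_6 = 5; b_6 = 1; c_6 = 1; p_6 = 2; t_6 = 1; a_7 = 4; b_7 = 6; c_7 = 6; s_7 = 1; a_8 = 3; b_8 = 6; c_8 = 5; t_8 = 2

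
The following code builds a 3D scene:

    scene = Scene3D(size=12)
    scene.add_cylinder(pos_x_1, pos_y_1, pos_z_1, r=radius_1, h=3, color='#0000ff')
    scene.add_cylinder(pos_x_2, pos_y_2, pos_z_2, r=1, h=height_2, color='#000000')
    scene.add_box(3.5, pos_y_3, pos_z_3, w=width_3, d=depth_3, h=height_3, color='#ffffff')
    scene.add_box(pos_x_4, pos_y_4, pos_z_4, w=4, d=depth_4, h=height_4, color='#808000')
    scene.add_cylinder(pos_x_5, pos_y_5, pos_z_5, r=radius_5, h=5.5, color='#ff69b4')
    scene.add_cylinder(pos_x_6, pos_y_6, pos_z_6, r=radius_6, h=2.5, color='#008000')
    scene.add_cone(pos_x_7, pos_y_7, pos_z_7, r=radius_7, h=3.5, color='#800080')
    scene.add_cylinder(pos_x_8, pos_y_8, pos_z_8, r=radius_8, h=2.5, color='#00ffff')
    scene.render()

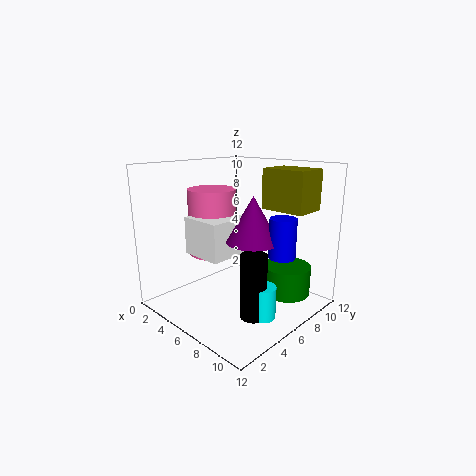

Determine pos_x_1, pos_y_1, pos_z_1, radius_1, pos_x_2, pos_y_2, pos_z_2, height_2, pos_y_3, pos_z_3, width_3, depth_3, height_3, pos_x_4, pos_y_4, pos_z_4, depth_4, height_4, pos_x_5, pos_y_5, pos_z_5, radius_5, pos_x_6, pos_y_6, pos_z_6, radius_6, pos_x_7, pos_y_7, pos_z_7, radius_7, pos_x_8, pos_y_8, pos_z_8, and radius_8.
pos_x_1 = 10.5, pos_y_1 = 6, pos_z_1 = 5.5, radius_1 = 1, pos_x_2 = 9.5, pos_y_2 = 4, pos_z_2 = 1, height_2 = 5, pos_y_3 = 2.5, pos_z_3 = 5, width_3 = 3.5, depth_3 = 3.5, height_3 = 3, pos_x_4 = 6, pos_y_4 = 9, pos_z_4 = 8, depth_4 = 3, height_4 = 3.5, pos_x_5 = 4, pos_y_5 = 5, pos_z_5 = 4.5, radius_5 = 2, pos_x_6 = 9, pos_y_6 = 9, pos_z_6 = 1, radius_6 = 2, pos_x_7 = 8.5, pos_y_7 = 5, pos_z_7 = 6.5, radius_7 = 2, pos_x_8 = 10, pos_y_8 = 4.5, pos_z_8 = 1, radius_8 = 1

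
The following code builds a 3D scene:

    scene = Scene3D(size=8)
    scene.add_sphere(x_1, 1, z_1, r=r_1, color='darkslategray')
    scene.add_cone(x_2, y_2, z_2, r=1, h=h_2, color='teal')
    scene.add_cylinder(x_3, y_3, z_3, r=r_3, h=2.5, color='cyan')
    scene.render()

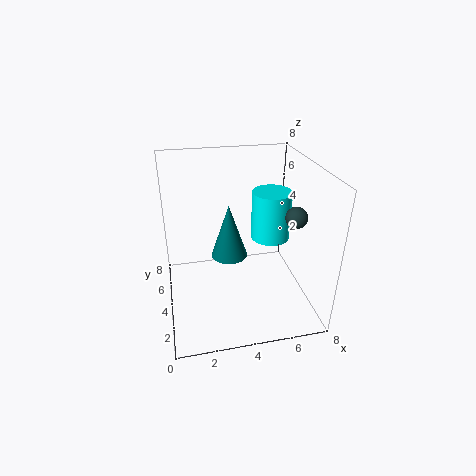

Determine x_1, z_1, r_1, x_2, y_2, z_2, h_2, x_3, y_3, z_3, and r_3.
x_1 = 6; z_1 = 6.5; r_1 = 0.5; x_2 = 3.5; y_2 = 4; z_2 = 3; h_2 = 3; x_3 = 5.5; y_3 = 3; z_3 = 4.5; r_3 = 1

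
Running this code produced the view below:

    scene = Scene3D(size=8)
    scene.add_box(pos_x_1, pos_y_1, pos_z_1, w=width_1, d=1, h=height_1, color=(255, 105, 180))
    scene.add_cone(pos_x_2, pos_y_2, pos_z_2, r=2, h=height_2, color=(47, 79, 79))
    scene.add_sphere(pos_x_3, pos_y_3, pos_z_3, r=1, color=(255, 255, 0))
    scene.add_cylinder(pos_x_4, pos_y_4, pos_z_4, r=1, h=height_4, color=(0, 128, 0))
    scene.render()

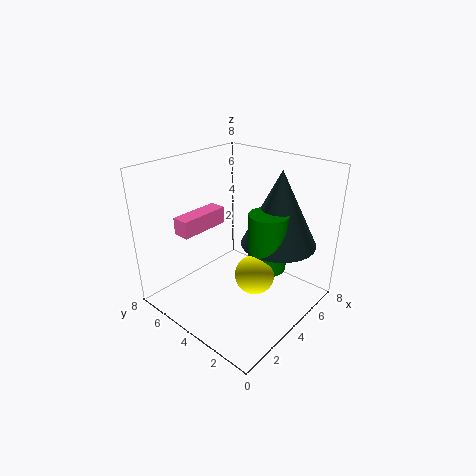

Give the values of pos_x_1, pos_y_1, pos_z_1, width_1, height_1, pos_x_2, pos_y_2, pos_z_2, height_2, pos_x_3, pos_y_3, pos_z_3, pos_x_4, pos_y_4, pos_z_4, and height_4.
pos_x_1 = 2; pos_y_1 = 6; pos_z_1 = 4; width_1 = 3; height_1 = 1; pos_x_2 = 5; pos_y_2 = 2; pos_z_2 = 4; height_2 = 4; pos_x_3 = 3; pos_y_3 = 2; pos_z_3 = 3; pos_x_4 = 4; pos_y_4 = 2; pos_z_4 = 3; height_4 = 3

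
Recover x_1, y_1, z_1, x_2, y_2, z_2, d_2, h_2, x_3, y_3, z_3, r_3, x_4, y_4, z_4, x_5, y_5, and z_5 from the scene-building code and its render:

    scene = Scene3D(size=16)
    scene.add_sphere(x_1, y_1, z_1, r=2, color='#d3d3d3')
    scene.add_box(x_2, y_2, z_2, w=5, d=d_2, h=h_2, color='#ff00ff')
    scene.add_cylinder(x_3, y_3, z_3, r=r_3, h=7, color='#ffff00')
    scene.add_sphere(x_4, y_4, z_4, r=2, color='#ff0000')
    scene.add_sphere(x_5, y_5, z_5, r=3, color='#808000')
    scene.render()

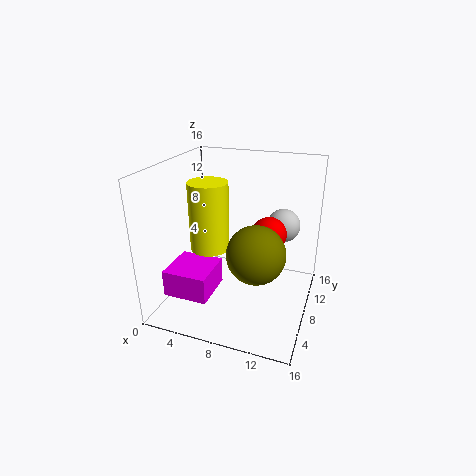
x_1 = 12
y_1 = 13
z_1 = 8
x_2 = 1
y_2 = 3
z_2 = 2
d_2 = 5
h_2 = 3
x_3 = 6
y_3 = 5
z_3 = 8
r_3 = 2
x_4 = 11
y_4 = 10
z_4 = 8
x_5 = 11
y_5 = 5
z_5 = 8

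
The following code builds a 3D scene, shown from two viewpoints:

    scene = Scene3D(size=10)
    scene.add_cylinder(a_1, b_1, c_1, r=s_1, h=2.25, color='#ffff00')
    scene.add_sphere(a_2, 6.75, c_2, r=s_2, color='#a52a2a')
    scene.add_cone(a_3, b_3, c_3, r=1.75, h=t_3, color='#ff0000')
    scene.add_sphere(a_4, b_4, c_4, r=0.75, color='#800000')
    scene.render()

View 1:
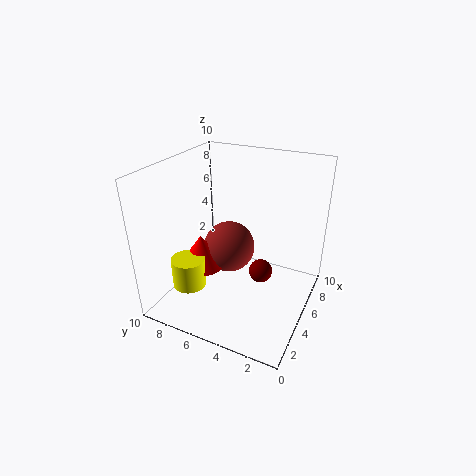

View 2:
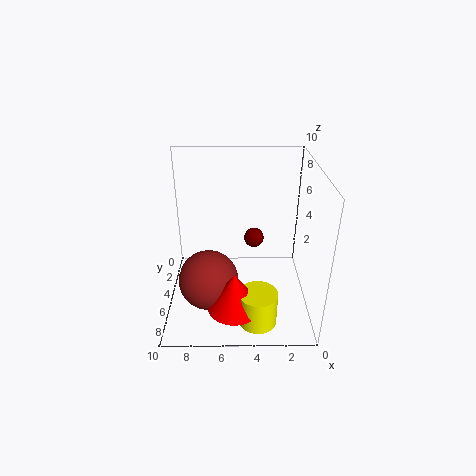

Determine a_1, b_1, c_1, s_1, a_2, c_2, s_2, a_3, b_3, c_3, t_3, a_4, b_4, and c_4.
a_1 = 3.75
b_1 = 8.5
c_1 = 0.75
s_1 = 1.25
a_2 = 7
c_2 = 2.75
s_2 = 2
a_3 = 5.25
b_3 = 8.25
c_3 = 1.75
t_3 = 2.5
a_4 = 3.75
b_4 = 2.75
c_4 = 3.75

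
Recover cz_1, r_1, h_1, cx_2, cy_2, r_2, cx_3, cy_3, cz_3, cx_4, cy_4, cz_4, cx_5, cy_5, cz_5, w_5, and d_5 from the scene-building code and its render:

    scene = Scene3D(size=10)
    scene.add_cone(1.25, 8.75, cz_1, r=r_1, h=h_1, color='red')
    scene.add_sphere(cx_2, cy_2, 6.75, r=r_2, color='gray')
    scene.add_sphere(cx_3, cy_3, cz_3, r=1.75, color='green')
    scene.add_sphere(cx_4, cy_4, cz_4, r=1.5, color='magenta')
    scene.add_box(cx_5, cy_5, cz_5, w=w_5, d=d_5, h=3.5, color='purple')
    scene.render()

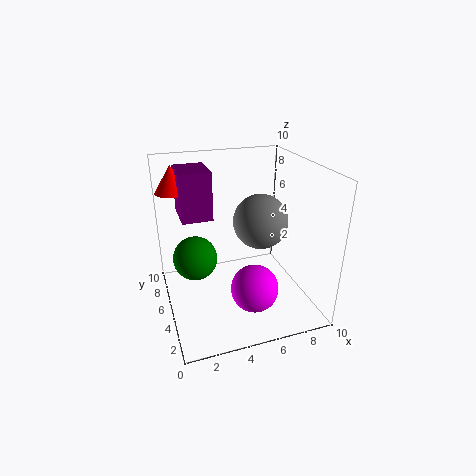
cz_1 = 7.5, r_1 = 1.25, h_1 = 2, cx_2 = 6, cy_2 = 3.5, r_2 = 1.75, cx_3 = 2.5, cy_3 = 8.25, cz_3 = 2, cx_4 = 5, cy_4 = 1.75, cz_4 = 3, cx_5 = 1.5, cy_5 = 6.75, cz_5 = 5.75, w_5 = 2.25, d_5 = 3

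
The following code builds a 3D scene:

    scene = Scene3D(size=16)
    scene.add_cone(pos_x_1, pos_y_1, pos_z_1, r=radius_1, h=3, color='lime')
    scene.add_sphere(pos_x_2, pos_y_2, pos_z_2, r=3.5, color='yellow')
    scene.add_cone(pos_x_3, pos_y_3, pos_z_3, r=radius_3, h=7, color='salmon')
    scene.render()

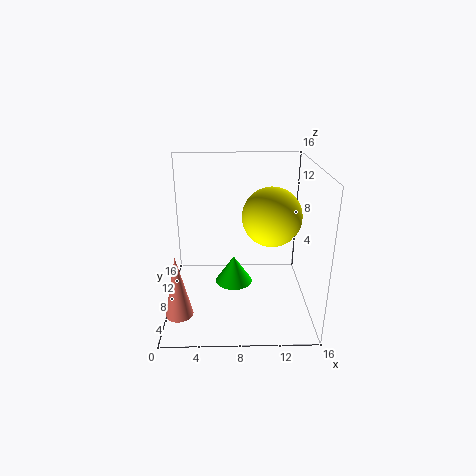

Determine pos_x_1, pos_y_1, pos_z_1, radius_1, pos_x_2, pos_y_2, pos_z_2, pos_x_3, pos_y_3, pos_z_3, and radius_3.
pos_x_1 = 7.5; pos_y_1 = 6.5; pos_z_1 = 3.5; radius_1 = 2; pos_x_2 = 12; pos_y_2 = 10.5; pos_z_2 = 9.5; pos_x_3 = 1.5; pos_y_3 = 4.5; pos_z_3 = 0.5; radius_3 = 1.5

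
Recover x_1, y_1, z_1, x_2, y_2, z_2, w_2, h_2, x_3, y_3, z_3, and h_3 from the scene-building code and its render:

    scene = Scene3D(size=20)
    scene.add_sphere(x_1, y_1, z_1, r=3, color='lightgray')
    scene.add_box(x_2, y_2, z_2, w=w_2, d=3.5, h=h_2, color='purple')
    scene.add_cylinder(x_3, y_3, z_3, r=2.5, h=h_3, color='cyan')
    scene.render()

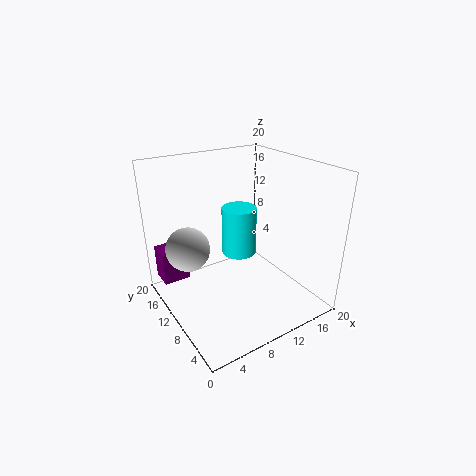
x_1 = 3.5; y_1 = 12.5; z_1 = 9; x_2 = 1; y_2 = 16; z_2 = 2; w_2 = 4; h_2 = 5; x_3 = 11.5; y_3 = 12; z_3 = 6.5; h_3 = 7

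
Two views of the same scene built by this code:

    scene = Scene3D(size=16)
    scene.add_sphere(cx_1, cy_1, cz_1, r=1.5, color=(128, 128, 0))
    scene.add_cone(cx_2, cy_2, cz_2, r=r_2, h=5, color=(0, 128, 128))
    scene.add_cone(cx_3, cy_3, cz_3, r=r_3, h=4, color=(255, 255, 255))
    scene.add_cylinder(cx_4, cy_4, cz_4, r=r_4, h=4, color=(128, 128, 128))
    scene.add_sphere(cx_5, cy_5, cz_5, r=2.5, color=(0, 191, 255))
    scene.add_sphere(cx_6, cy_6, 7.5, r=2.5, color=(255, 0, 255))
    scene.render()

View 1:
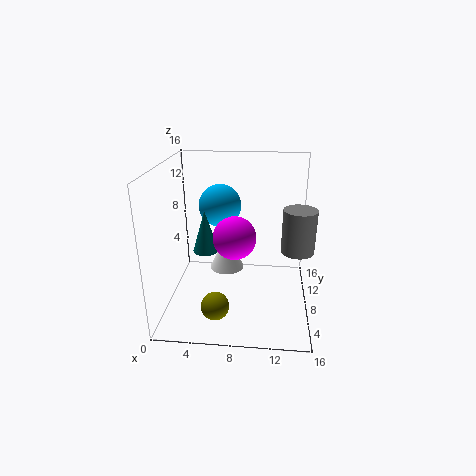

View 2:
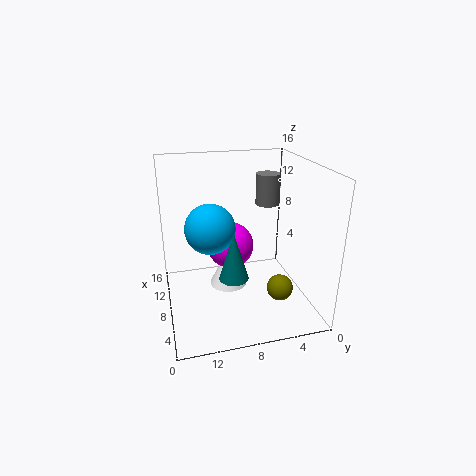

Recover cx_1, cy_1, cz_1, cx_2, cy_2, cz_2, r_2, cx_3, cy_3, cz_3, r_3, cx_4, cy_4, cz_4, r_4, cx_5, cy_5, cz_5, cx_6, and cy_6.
cx_1 = 6, cy_1 = 3.5, cz_1 = 2, cx_2 = 4, cy_2 = 9.5, cz_2 = 5.5, r_2 = 1.5, cx_3 = 6.5, cy_3 = 9.5, cz_3 = 3.5, r_3 = 2, cx_4 = 14, cy_4 = 2.5, cz_4 = 9.5, r_4 = 1.5, cx_5 = 5.5, cy_5 = 11.5, cz_5 = 10.5, cx_6 = 7.5, cy_6 = 9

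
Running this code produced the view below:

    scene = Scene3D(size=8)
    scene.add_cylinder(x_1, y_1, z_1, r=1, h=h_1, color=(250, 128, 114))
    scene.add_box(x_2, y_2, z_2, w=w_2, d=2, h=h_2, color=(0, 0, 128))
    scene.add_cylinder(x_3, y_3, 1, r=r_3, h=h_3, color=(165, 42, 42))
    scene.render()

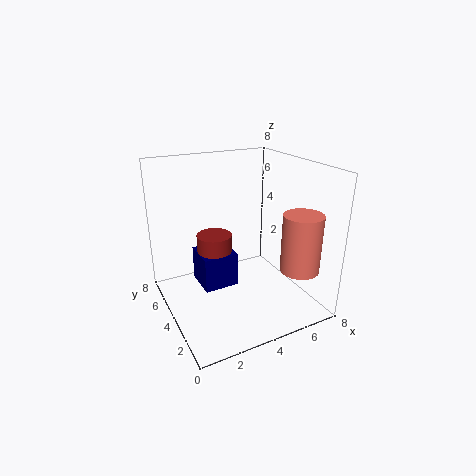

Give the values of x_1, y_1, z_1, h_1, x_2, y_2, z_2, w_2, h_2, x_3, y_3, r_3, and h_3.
x_1 = 6, y_1 = 1, z_1 = 3, h_1 = 3, x_2 = 2, y_2 = 4, z_2 = 1, w_2 = 2, h_2 = 2, x_3 = 3, y_3 = 5, r_3 = 1, h_3 = 3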